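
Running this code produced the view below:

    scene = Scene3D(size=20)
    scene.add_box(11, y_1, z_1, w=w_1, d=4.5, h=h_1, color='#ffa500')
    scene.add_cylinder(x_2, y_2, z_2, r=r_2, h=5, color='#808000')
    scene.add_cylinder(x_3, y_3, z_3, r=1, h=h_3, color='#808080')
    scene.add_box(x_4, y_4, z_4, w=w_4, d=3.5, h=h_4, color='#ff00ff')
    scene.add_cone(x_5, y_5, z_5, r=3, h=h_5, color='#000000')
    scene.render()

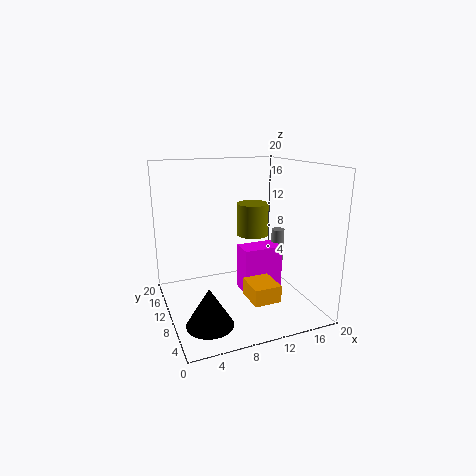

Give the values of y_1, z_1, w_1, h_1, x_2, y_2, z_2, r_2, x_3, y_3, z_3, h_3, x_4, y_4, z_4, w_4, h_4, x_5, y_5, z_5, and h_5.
y_1 = 6, z_1 = 1, w_1 = 4, h_1 = 2.5, x_2 = 14.5, y_2 = 15, z_2 = 8.5, r_2 = 2.5, x_3 = 18, y_3 = 13, z_3 = 4.5, h_3 = 5, x_4 = 11.5, y_4 = 10.5, z_4 = 0.5, w_4 = 6, h_4 = 7, x_5 = 4, y_5 = 4.5, z_5 = 1, h_5 = 5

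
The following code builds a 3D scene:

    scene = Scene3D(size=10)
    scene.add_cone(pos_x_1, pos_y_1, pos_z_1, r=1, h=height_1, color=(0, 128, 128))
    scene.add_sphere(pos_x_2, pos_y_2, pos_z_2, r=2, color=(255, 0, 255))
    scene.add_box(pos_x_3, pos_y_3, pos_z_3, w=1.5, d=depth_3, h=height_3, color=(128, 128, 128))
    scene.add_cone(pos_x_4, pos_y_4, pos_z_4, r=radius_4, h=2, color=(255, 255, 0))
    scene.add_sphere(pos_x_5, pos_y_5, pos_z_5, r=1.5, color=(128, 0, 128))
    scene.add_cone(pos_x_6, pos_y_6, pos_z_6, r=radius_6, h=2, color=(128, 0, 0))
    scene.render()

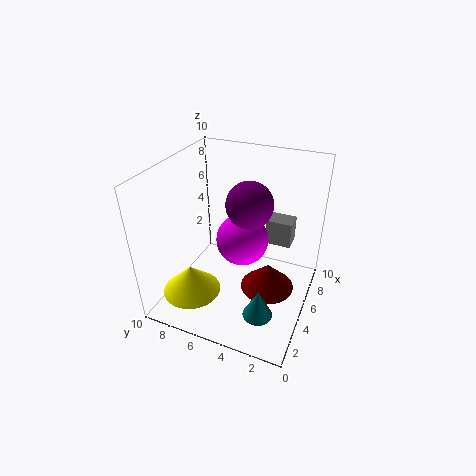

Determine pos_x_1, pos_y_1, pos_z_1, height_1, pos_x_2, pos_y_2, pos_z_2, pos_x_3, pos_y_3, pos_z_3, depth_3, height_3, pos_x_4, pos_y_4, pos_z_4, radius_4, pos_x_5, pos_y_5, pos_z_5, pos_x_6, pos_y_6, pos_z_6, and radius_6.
pos_x_1 = 2.5; pos_y_1 = 2.5; pos_z_1 = 1; height_1 = 2; pos_x_2 = 7; pos_y_2 = 5.5; pos_z_2 = 3.5; pos_x_3 = 8; pos_y_3 = 2; pos_z_3 = 3; depth_3 = 2; height_3 = 2; pos_x_4 = 2.5; pos_y_4 = 7.5; pos_z_4 = 1.5; radius_4 = 2; pos_x_5 = 4.5; pos_y_5 = 4; pos_z_5 = 8; pos_x_6 = 6; pos_y_6 = 3; pos_z_6 = 0.5; radius_6 = 2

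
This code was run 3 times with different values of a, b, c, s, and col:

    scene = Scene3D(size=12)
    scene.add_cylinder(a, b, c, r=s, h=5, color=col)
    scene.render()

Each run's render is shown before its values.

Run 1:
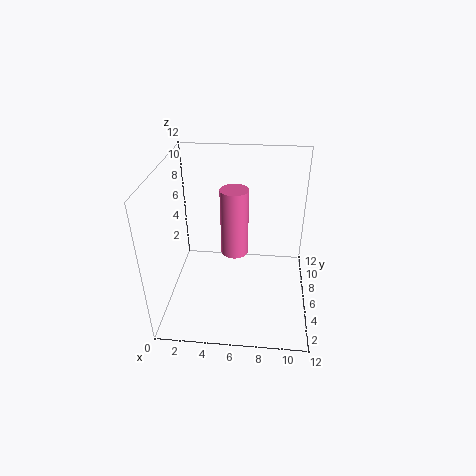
a = 6, b = 3.5, c = 6.5, s = 1, col = 'hotpink'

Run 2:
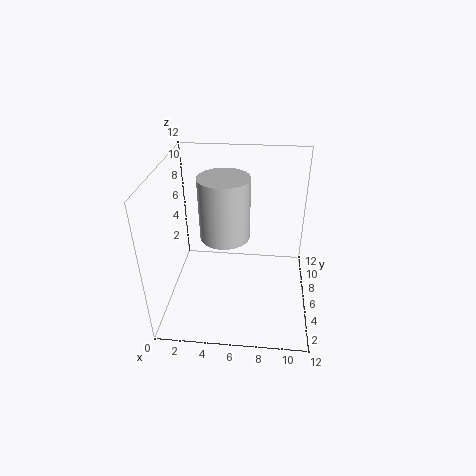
a = 5, b = 5.5, c = 6.5, s = 2, col = 'lightgray'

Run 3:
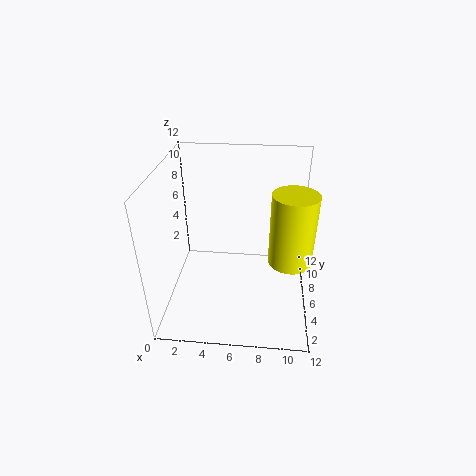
a = 10, b = 2, c = 7, s = 1.5, col = 'yellow'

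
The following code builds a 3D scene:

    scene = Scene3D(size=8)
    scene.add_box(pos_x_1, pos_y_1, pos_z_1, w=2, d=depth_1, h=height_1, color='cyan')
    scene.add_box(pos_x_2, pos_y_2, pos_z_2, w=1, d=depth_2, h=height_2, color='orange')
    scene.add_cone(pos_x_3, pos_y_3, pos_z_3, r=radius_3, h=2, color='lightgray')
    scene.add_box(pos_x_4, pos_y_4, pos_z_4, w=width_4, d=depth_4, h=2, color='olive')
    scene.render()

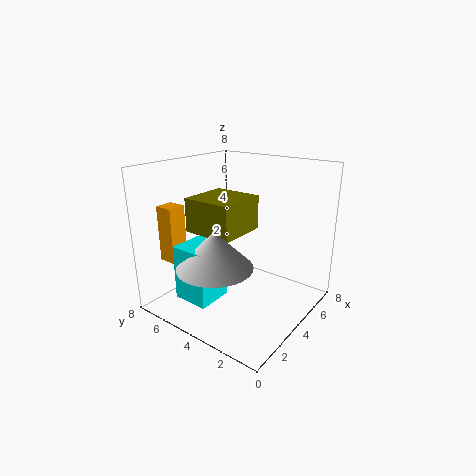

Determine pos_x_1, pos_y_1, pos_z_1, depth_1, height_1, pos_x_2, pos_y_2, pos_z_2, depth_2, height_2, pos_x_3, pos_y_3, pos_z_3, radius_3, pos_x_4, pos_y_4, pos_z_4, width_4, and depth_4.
pos_x_1 = 1
pos_y_1 = 4
pos_z_1 = 1
depth_1 = 2
height_1 = 3
pos_x_2 = 1
pos_y_2 = 6
pos_z_2 = 3
depth_2 = 1
height_2 = 3
pos_x_3 = 2
pos_y_3 = 4
pos_z_3 = 3
radius_3 = 2
pos_x_4 = 3
pos_y_4 = 4
pos_z_4 = 4
width_4 = 3
depth_4 = 3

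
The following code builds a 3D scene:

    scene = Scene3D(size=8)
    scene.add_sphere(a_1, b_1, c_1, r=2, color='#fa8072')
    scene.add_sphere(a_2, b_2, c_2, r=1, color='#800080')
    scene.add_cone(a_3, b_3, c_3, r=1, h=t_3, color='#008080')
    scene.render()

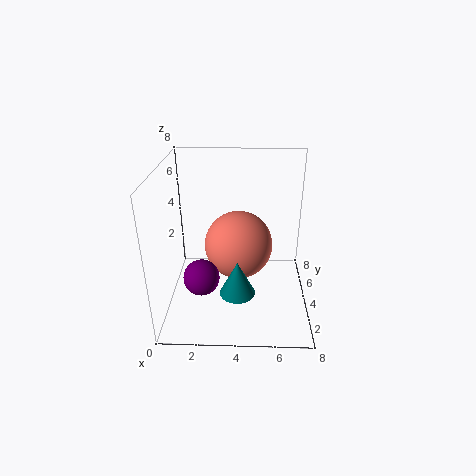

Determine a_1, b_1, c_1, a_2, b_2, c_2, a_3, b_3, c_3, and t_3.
a_1 = 4; b_1 = 5; c_1 = 3; a_2 = 2; b_2 = 3; c_2 = 2; a_3 = 4; b_3 = 3; c_3 = 1; t_3 = 2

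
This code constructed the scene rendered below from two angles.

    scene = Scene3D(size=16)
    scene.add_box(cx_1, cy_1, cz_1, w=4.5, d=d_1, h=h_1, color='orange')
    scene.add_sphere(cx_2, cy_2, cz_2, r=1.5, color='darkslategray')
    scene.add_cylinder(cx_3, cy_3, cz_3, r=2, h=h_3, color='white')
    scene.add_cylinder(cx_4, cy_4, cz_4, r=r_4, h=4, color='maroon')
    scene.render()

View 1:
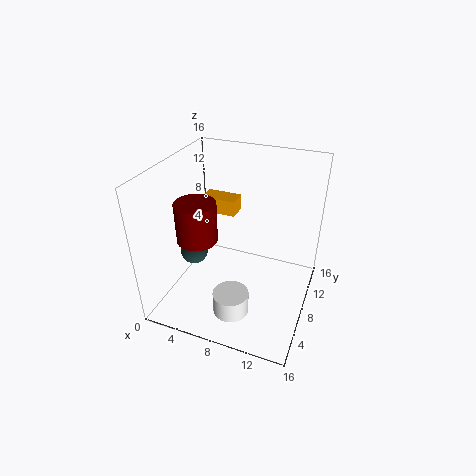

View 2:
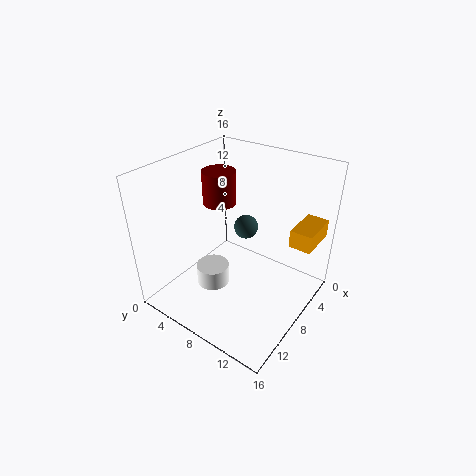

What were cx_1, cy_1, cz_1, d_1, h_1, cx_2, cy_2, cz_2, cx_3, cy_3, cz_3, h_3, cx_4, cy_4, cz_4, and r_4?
cx_1 = 1; cy_1 = 13; cz_1 = 7.5; d_1 = 2.5; h_1 = 2; cx_2 = 3.5; cy_2 = 6; cz_2 = 6.5; cx_3 = 8.5; cy_3 = 4.5; cz_3 = 0.5; h_3 = 2.5; cx_4 = 5.5; cy_4 = 3.5; cz_4 = 10; r_4 = 2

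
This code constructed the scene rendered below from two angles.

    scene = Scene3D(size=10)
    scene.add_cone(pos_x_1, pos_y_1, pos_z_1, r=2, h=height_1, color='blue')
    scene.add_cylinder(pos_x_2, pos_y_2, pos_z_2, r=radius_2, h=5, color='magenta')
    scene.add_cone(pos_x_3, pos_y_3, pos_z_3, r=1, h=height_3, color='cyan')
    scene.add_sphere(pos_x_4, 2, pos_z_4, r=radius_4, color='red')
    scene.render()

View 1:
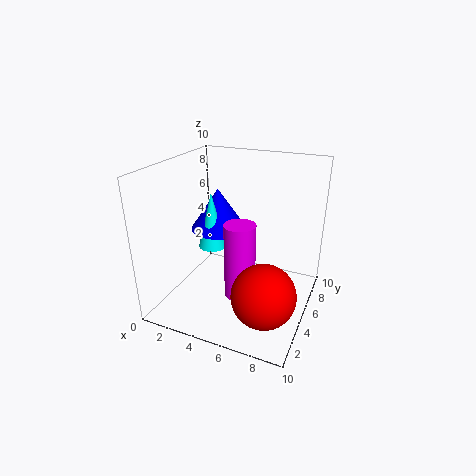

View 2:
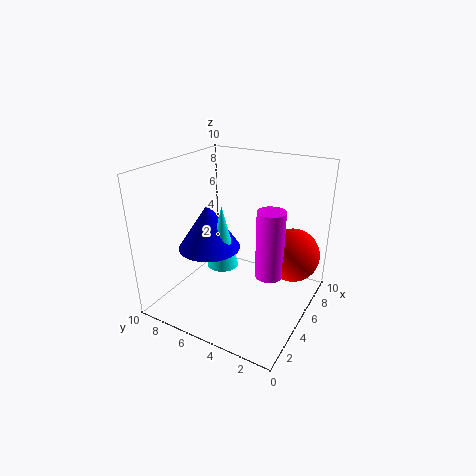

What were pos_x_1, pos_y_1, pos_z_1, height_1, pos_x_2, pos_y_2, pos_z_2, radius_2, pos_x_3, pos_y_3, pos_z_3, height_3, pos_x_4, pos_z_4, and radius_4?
pos_x_1 = 3, pos_y_1 = 6, pos_z_1 = 5, height_1 = 3, pos_x_2 = 6, pos_y_2 = 3, pos_z_2 = 2, radius_2 = 1, pos_x_3 = 3, pos_y_3 = 5, pos_z_3 = 4, height_3 = 4, pos_x_4 = 8, pos_z_4 = 3, radius_4 = 2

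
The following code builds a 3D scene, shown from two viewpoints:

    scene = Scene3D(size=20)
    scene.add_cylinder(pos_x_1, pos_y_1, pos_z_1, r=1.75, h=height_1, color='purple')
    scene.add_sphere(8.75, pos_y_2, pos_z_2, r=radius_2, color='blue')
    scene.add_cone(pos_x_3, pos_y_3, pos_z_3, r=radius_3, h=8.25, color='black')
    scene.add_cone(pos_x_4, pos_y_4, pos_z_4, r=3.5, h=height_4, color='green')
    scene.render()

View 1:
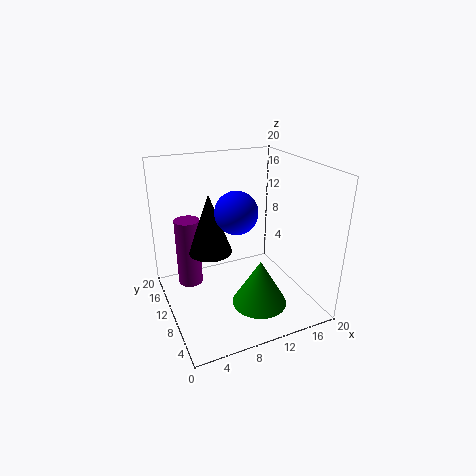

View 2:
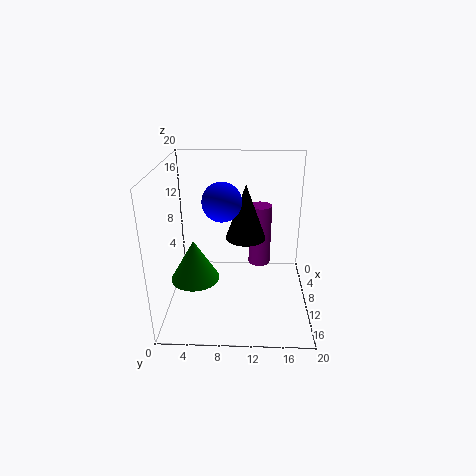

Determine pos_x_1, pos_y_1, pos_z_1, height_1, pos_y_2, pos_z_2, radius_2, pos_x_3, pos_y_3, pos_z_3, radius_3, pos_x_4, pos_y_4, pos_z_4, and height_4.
pos_x_1 = 3.75; pos_y_1 = 13.25; pos_z_1 = 2.75; height_1 = 9.75; pos_y_2 = 7.75; pos_z_2 = 14.75; radius_2 = 2.75; pos_x_3 = 6.25; pos_y_3 = 11; pos_z_3 = 8.25; radius_3 = 3; pos_x_4 = 10.25; pos_y_4 = 3.75; pos_z_4 = 3.5; height_4 = 6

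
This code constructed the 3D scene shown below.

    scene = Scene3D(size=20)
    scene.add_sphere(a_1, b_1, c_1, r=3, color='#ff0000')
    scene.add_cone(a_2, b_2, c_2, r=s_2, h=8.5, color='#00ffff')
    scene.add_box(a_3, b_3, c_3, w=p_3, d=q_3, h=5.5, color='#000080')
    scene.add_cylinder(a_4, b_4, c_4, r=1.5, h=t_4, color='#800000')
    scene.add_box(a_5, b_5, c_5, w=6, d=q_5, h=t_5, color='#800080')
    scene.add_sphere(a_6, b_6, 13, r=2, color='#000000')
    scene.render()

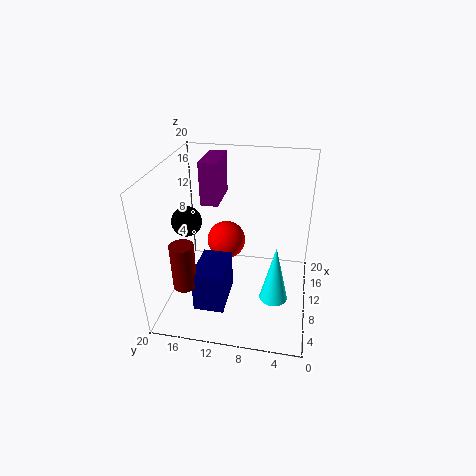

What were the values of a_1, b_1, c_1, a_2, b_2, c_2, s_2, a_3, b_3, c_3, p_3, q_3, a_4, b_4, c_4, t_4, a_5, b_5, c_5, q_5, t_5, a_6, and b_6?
a_1 = 15.5, b_1 = 13, c_1 = 6, a_2 = 8.5, b_2 = 4.5, c_2 = 1.5, s_2 = 2, a_3 = 2.5, b_3 = 10.5, c_3 = 3, p_3 = 6, q_3 = 4, a_4 = 3, b_4 = 15.5, c_4 = 6.5, t_4 = 6, a_5 = 11, b_5 = 13, c_5 = 14, q_5 = 2.5, t_5 = 6, a_6 = 8, b_6 = 16.5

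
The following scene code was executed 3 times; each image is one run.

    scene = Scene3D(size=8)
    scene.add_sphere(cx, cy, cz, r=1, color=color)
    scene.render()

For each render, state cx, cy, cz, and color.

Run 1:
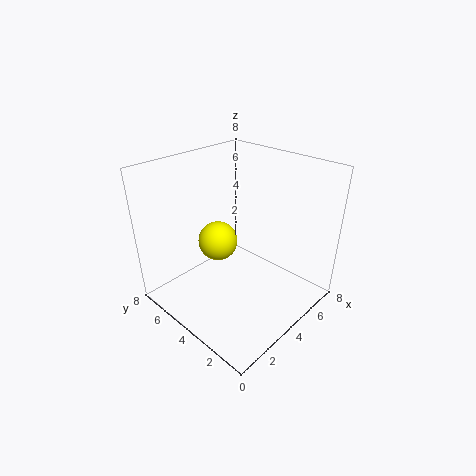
cx = 2.5; cy = 4; cz = 4.5; color = 'yellow'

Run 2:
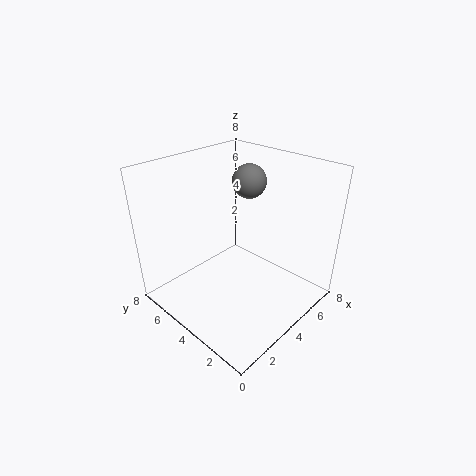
cx = 6; cy = 5; cz = 6.5; color = 'gray'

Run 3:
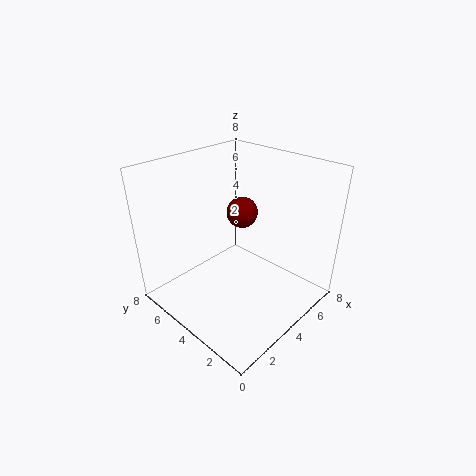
cx = 6.5; cy = 6; cz = 4; color = 'maroon'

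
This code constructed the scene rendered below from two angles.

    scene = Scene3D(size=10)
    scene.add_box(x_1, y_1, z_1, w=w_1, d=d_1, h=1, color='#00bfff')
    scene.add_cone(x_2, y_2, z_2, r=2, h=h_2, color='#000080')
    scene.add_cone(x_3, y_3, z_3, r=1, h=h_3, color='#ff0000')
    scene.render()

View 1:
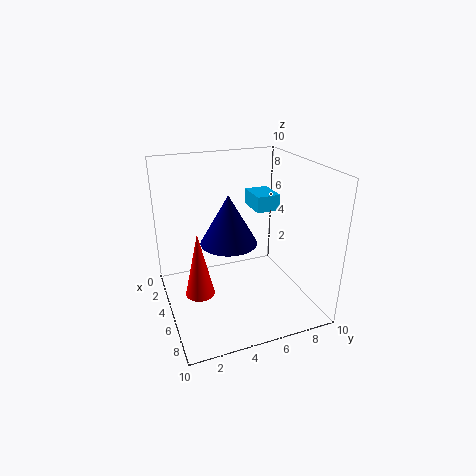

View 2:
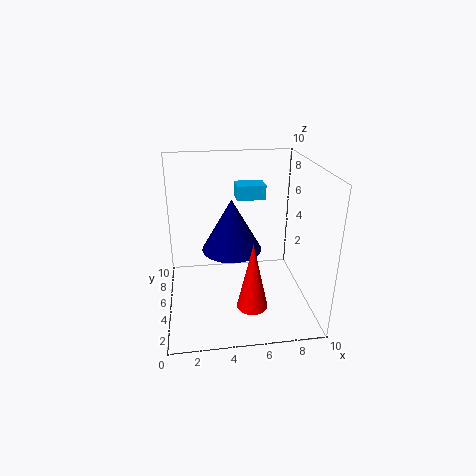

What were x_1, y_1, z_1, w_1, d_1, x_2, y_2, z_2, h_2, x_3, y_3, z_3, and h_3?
x_1 = 5
y_1 = 5.5
z_1 = 7.5
w_1 = 2
d_1 = 1.5
x_2 = 4.5
y_2 = 4.5
z_2 = 4.5
h_2 = 3.5
x_3 = 5.5
y_3 = 2
z_3 = 1.5
h_3 = 4.5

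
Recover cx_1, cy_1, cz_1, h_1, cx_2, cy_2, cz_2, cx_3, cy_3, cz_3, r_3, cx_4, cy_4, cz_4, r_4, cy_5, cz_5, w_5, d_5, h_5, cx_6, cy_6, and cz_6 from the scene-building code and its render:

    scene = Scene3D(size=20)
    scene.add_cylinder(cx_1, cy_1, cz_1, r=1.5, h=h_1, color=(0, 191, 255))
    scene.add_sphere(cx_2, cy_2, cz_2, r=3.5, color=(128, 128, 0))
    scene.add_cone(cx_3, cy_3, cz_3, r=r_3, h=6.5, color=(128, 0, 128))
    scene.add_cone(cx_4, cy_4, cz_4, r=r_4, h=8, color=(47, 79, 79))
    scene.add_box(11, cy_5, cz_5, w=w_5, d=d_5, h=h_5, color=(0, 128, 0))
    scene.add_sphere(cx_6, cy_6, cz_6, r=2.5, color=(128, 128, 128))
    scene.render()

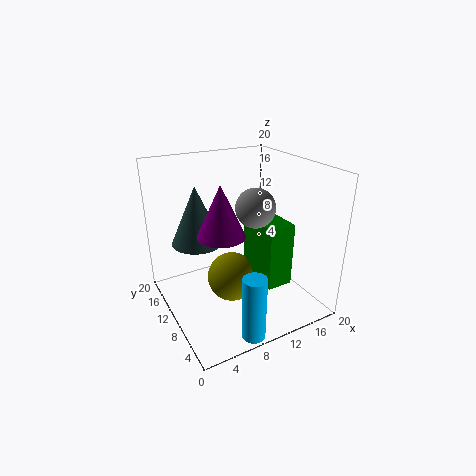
cx_1 = 7.5, cy_1 = 1.5, cz_1 = 0.5, h_1 = 8.5, cx_2 = 9, cy_2 = 10, cz_2 = 4, cx_3 = 6, cy_3 = 7, cz_3 = 12.5, r_3 = 3, cx_4 = 5, cy_4 = 12.5, cz_4 = 9.5, r_4 = 3.5, cy_5 = 3.5, cz_5 = 5, w_5 = 3.5, d_5 = 6.5, h_5 = 8.5, cx_6 = 10.5, cy_6 = 6.5, cz_6 = 15.5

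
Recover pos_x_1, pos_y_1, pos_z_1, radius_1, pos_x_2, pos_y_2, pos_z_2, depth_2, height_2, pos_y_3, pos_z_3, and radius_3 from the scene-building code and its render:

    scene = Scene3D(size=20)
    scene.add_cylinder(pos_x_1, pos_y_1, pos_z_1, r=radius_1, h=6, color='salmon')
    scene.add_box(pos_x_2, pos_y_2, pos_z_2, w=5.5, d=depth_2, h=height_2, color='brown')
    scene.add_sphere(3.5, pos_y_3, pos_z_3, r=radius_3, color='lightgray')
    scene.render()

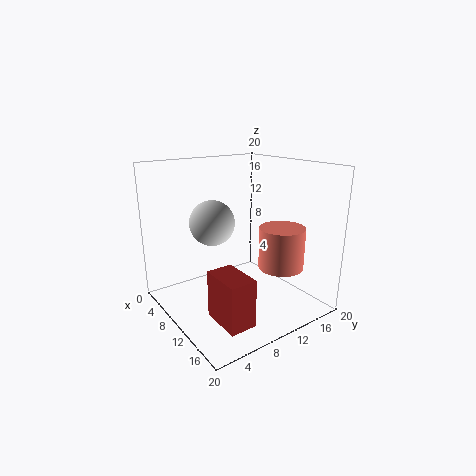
pos_x_1 = 13
pos_y_1 = 15.5
pos_z_1 = 5.25
radius_1 = 3.25
pos_x_2 = 12.5
pos_y_2 = 3.5
pos_z_2 = 1.5
depth_2 = 3.5
height_2 = 6.25
pos_y_3 = 9.75
pos_z_3 = 10.5
radius_3 = 3.5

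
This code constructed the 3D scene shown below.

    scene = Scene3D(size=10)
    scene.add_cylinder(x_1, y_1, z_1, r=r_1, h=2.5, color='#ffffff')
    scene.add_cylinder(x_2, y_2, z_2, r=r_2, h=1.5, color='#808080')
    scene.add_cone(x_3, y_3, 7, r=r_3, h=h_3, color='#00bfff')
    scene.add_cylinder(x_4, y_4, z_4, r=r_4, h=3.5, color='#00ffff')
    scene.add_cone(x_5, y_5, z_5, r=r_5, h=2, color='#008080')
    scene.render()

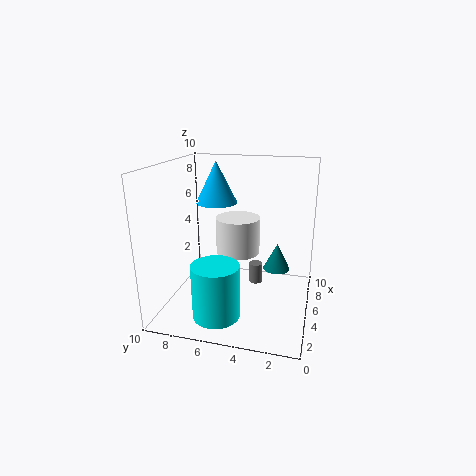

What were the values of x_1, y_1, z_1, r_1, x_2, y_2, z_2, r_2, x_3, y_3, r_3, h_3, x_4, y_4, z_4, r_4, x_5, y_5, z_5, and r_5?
x_1 = 5
y_1 = 5
z_1 = 4
r_1 = 1.5
x_2 = 6.5
y_2 = 4
z_2 = 1
r_2 = 0.5
x_3 = 6.5
y_3 = 7
r_3 = 1.5
h_3 = 3
x_4 = 1.5
y_4 = 5.5
z_4 = 1
r_4 = 1.5
x_5 = 7
y_5 = 2.5
z_5 = 2
r_5 = 1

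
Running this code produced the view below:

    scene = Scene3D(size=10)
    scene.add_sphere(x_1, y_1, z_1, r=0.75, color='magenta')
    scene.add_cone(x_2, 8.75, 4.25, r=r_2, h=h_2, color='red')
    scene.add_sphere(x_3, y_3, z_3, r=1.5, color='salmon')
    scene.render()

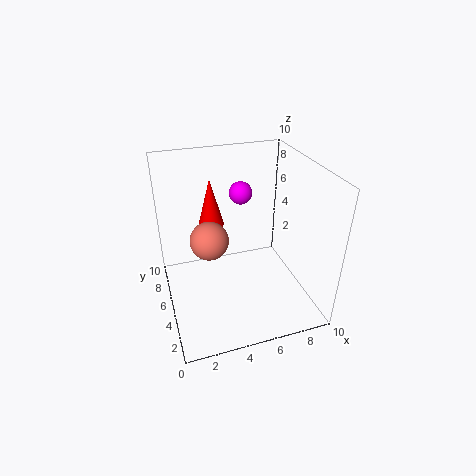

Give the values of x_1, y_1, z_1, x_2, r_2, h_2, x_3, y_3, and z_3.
x_1 = 5.25
y_1 = 5.25
z_1 = 8.25
x_2 = 4
r_2 = 1
h_2 = 3.75
x_3 = 3.5
y_3 = 7.5
z_3 = 3.5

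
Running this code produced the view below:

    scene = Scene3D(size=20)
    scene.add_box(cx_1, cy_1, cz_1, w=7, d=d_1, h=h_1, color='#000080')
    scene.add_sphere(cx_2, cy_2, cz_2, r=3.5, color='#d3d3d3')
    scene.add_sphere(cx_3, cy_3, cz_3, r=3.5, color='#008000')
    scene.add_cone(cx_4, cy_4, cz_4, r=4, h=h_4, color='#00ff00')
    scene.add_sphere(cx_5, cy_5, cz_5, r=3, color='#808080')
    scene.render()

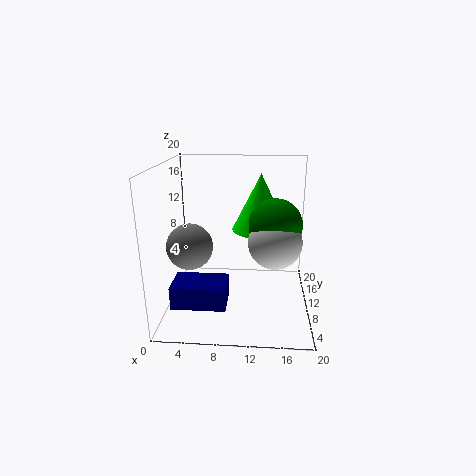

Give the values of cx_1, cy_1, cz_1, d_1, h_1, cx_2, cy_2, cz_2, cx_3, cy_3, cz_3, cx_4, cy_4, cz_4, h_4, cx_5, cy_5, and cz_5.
cx_1 = 2; cy_1 = 2.5; cz_1 = 3; d_1 = 4.5; h_1 = 3; cx_2 = 15; cy_2 = 7.5; cz_2 = 10.5; cx_3 = 15; cy_3 = 8.5; cz_3 = 12.5; cx_4 = 13; cy_4 = 12.5; cz_4 = 10.5; h_4 = 8; cx_5 = 4; cy_5 = 6.5; cz_5 = 10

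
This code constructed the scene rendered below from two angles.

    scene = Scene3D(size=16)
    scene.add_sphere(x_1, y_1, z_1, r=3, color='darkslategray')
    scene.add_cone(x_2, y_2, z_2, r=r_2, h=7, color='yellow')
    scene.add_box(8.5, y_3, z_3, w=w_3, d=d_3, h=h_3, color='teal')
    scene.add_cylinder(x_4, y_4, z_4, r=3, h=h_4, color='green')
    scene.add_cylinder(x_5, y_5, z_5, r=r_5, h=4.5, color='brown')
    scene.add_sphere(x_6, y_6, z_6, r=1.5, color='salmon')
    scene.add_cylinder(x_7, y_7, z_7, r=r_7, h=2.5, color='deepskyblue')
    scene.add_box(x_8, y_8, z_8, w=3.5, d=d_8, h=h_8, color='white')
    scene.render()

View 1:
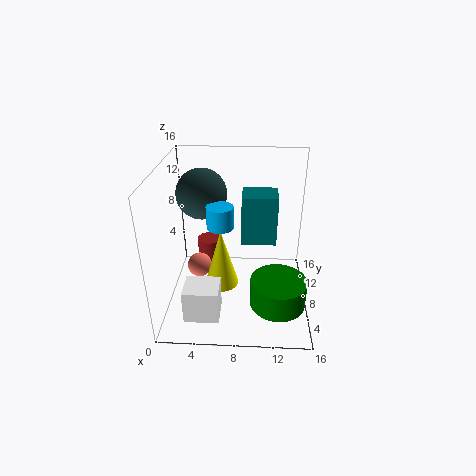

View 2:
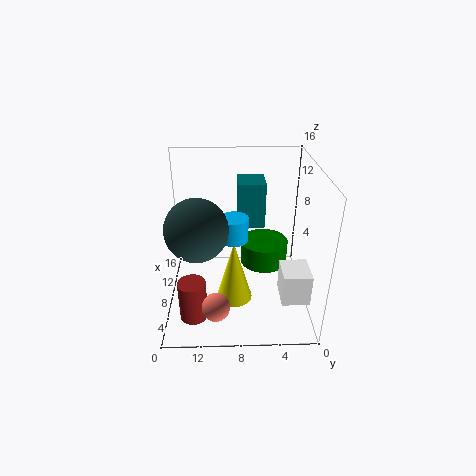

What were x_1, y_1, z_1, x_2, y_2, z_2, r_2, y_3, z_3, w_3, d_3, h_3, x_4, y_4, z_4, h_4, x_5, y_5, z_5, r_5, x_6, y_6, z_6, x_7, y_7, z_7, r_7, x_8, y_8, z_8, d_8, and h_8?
x_1 = 3.5; y_1 = 12; z_1 = 11.5; x_2 = 6; y_2 = 8.5; z_2 = 1.5; r_2 = 2; y_3 = 5; z_3 = 9; w_3 = 3.5; d_3 = 3; h_3 = 5; x_4 = 12.5; y_4 = 4.5; z_4 = 2; h_4 = 3; x_5 = 4; y_5 = 13; z_5 = 0.5; r_5 = 1.5; x_6 = 3; y_6 = 10.5; z_6 = 2.5; x_7 = 6; y_7 = 8.5; z_7 = 9; r_7 = 1.5; x_8 = 3; y_8 = 0.5; z_8 = 2.5; d_8 = 3; h_8 = 3.5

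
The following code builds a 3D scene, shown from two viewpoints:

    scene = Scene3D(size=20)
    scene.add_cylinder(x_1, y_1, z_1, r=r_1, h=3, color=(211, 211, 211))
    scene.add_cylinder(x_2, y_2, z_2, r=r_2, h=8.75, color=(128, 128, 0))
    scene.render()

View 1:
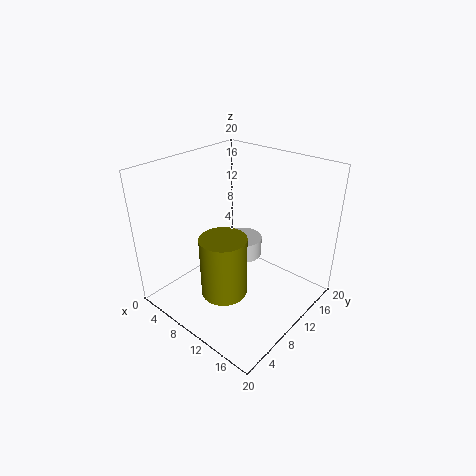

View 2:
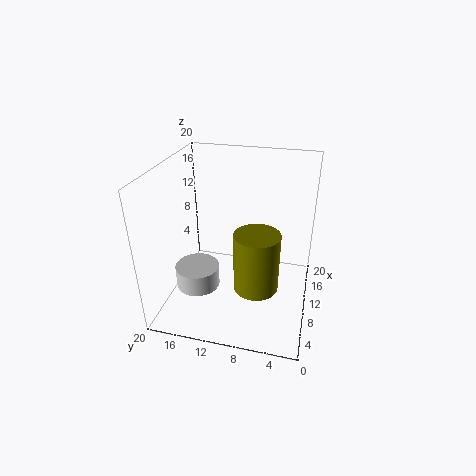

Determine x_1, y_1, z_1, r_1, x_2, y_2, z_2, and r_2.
x_1 = 6.75; y_1 = 15; z_1 = 3.75; r_1 = 3; x_2 = 9.75; y_2 = 7.25; z_2 = 2.25; r_2 = 3.25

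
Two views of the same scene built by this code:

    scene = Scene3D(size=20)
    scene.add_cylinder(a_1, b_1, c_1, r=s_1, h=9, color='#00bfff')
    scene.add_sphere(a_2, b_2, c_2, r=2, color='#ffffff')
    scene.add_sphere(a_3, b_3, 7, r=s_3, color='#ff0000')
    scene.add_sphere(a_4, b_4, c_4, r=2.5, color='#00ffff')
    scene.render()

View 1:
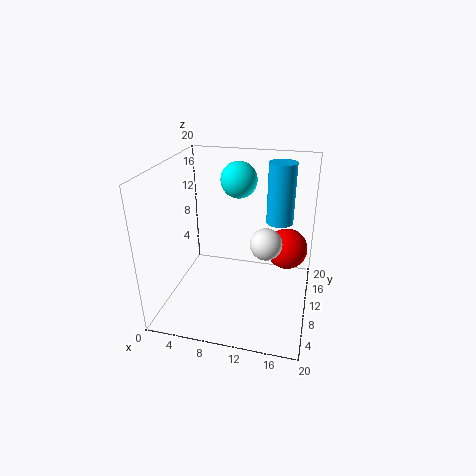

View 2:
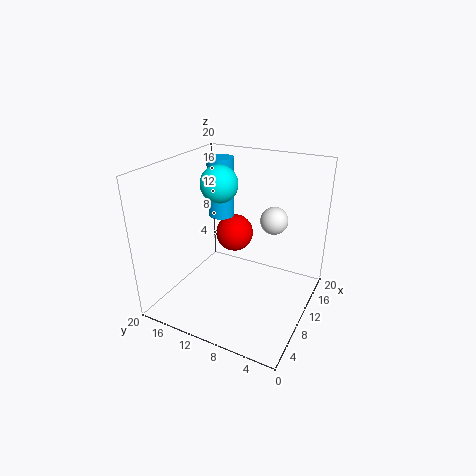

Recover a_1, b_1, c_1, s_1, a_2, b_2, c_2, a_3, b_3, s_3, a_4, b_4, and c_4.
a_1 = 15, b_1 = 15.5, c_1 = 10.5, s_1 = 2, a_2 = 14.5, b_2 = 6.5, c_2 = 11.5, a_3 = 16.5, b_3 = 14, s_3 = 3, a_4 = 9.5, b_4 = 12.5, c_4 = 17.5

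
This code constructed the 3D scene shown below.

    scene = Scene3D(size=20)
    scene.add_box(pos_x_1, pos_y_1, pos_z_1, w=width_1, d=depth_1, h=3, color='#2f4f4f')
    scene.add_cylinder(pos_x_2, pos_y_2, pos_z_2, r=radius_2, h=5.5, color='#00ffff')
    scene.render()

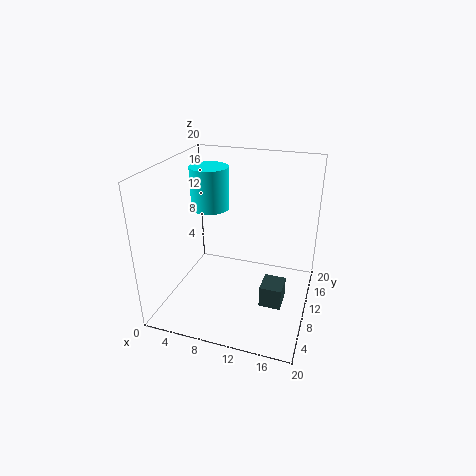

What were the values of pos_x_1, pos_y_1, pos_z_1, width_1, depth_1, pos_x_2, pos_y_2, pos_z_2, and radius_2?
pos_x_1 = 14
pos_y_1 = 7
pos_z_1 = 1.5
width_1 = 3
depth_1 = 3.5
pos_x_2 = 6.5
pos_y_2 = 9
pos_z_2 = 14.5
radius_2 = 2.5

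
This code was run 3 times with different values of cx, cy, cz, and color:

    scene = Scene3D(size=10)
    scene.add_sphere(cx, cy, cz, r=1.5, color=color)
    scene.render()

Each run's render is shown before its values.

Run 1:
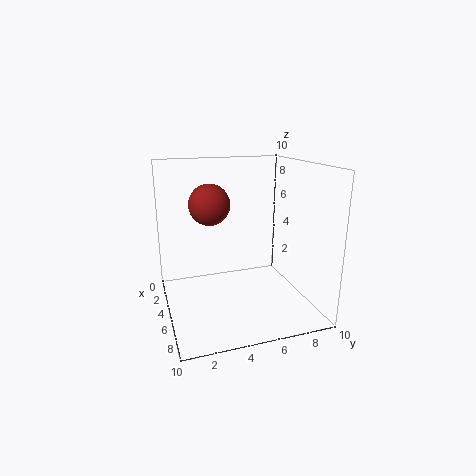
cx = 3
cy = 3.5
cz = 7
color = 'brown'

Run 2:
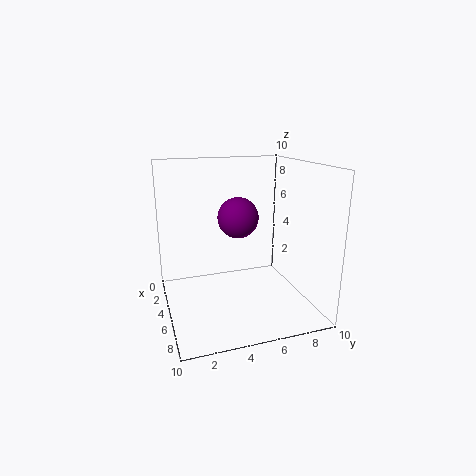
cx = 3.5
cy = 5.5
cz = 6
color = 'purple'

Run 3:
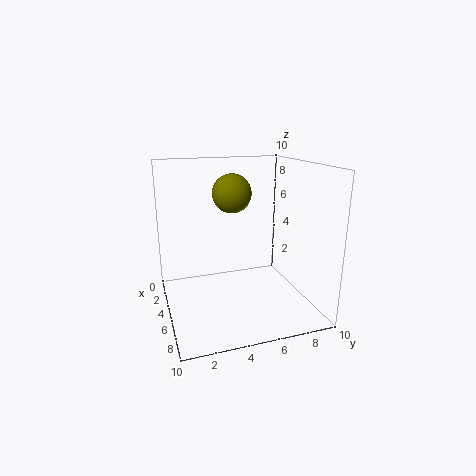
cx = 2
cy = 5.5
cz = 7.5
color = 'olive'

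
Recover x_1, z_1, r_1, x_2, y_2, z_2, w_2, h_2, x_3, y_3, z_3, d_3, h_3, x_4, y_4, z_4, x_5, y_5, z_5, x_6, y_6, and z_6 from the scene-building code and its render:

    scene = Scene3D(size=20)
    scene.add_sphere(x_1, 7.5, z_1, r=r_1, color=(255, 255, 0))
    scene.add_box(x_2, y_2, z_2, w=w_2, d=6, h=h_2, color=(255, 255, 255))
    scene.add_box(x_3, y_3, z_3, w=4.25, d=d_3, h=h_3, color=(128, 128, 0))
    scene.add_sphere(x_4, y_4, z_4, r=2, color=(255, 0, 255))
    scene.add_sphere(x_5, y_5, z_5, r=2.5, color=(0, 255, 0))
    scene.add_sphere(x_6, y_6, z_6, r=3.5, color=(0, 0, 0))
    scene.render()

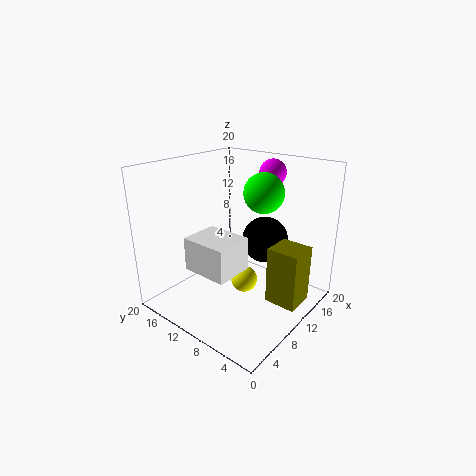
x_1 = 8.25, z_1 = 5.25, r_1 = 1.75, x_2 = 2, y_2 = 6, z_2 = 8, w_2 = 5, h_2 = 4.25, x_3 = 11, y_3 = 1.25, z_3 = 1, d_3 = 4.5, h_3 = 8.25, x_4 = 17.75, y_4 = 9.75, z_4 = 17.75, x_5 = 9.75, y_5 = 5.75, z_5 = 17.25, x_6 = 16, y_6 = 9.5, z_6 = 7.75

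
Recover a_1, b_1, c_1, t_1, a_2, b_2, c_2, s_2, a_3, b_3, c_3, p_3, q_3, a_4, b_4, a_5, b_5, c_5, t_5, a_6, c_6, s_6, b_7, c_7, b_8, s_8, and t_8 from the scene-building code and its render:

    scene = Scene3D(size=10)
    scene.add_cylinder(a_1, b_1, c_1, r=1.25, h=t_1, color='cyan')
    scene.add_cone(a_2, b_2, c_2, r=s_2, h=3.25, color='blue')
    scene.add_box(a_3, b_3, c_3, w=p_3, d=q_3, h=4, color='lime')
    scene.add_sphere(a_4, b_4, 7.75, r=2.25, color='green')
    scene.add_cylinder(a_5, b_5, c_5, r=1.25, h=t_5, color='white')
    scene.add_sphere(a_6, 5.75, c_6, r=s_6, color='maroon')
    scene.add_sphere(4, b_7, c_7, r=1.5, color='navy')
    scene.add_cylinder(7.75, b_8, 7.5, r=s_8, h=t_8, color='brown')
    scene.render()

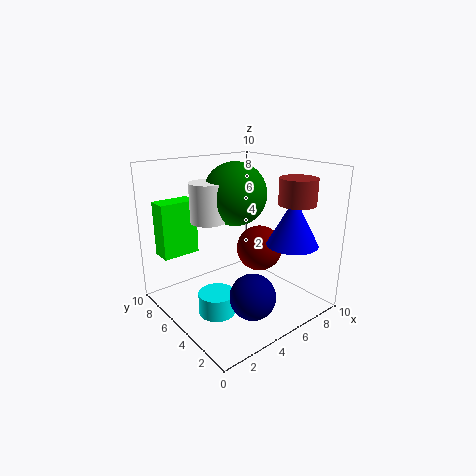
a_1 = 2.75
b_1 = 4.5
c_1 = 0.25
t_1 = 1.5
a_2 = 7.5
b_2 = 2.25
c_2 = 4.75
s_2 = 1.75
a_3 = 1
b_3 = 8.25
c_3 = 3.25
p_3 = 2.75
q_3 = 1.5
a_4 = 5.75
b_4 = 6.25
a_5 = 3.75
b_5 = 6.75
c_5 = 6
t_5 = 2.75
a_6 = 7.75
c_6 = 3.25
s_6 = 1.75
b_7 = 2.25
c_7 = 2
b_8 = 2.25
s_8 = 1.25
t_8 = 1.75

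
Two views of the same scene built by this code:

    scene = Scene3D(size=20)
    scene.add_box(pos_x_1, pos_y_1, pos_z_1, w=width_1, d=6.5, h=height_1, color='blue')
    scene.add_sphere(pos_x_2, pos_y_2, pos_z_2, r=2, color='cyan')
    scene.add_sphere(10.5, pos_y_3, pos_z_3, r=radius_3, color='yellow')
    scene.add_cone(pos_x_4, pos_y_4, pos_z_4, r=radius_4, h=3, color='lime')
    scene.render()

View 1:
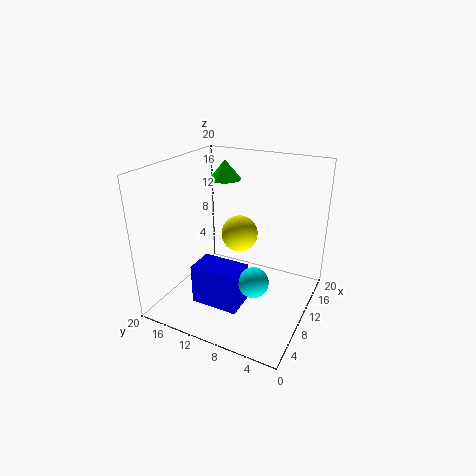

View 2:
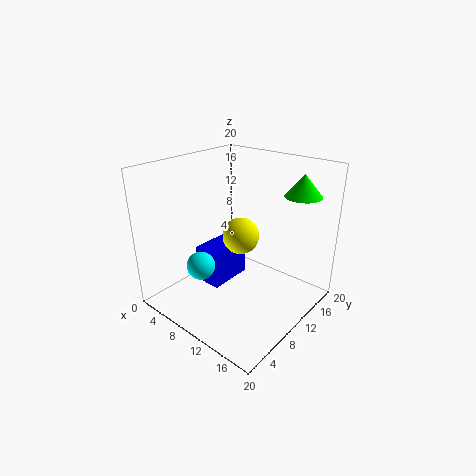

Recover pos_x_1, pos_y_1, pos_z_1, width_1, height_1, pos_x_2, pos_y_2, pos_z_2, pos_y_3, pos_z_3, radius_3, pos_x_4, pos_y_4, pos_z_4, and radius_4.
pos_x_1 = 4
pos_y_1 = 7.5
pos_z_1 = 2
width_1 = 4
height_1 = 5.5
pos_x_2 = 6.5
pos_y_2 = 6
pos_z_2 = 6
pos_y_3 = 10
pos_z_3 = 10.5
radius_3 = 2.5
pos_x_4 = 16.5
pos_y_4 = 15.5
pos_z_4 = 16
radius_4 = 2.5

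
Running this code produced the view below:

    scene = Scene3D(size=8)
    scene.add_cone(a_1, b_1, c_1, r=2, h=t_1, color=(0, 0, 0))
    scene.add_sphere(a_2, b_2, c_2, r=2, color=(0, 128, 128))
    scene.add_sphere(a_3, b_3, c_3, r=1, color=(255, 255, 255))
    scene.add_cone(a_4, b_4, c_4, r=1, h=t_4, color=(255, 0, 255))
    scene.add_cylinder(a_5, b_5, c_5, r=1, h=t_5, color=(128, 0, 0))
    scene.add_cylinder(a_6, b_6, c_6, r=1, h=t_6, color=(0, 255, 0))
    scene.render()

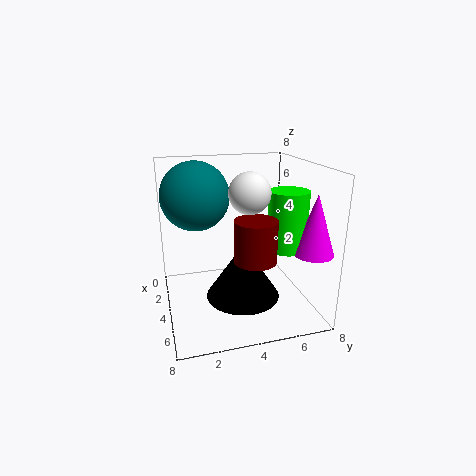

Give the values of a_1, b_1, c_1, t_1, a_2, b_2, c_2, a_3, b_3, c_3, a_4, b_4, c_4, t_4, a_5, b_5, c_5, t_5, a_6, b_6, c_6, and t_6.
a_1 = 5, b_1 = 4, c_1 = 1, t_1 = 3, a_2 = 2, b_2 = 2, c_2 = 6, a_3 = 6, b_3 = 4, c_3 = 7, a_4 = 7, b_4 = 7, c_4 = 4, t_4 = 3, a_5 = 7, b_5 = 4, c_5 = 4, t_5 = 2, a_6 = 6, b_6 = 6, c_6 = 4, t_6 = 3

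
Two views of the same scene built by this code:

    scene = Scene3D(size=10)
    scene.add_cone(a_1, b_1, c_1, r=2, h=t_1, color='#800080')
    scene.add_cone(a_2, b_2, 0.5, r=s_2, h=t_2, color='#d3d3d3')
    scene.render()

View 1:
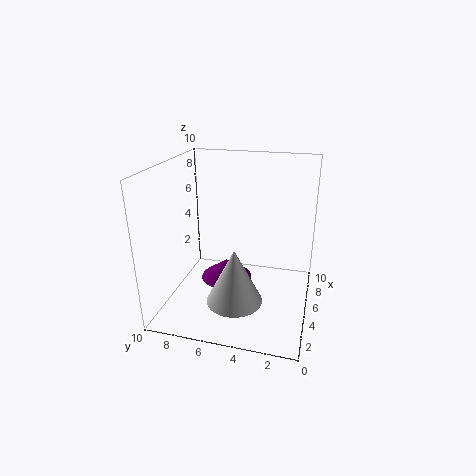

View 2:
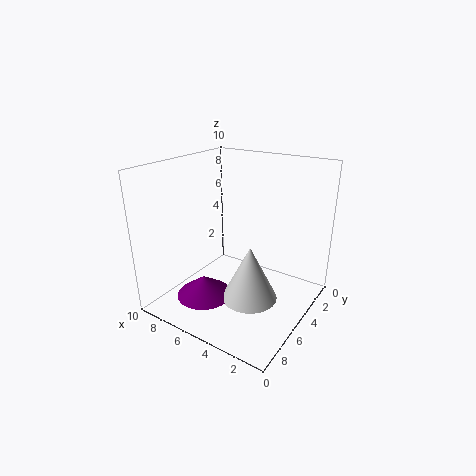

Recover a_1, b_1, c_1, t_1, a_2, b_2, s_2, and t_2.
a_1 = 7; b_1 = 6.5; c_1 = 0.5; t_1 = 1.5; a_2 = 4; b_2 = 5; s_2 = 2; t_2 = 4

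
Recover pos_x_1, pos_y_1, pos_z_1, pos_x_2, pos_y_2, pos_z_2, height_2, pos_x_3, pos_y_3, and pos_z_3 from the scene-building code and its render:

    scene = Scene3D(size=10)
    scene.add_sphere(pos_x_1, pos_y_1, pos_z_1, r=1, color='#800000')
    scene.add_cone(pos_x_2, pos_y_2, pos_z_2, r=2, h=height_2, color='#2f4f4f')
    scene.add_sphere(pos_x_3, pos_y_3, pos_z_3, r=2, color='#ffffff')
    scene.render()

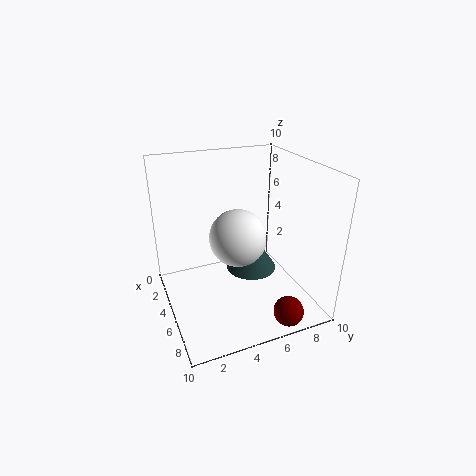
pos_x_1 = 9, pos_y_1 = 7, pos_z_1 = 1, pos_x_2 = 3, pos_y_2 = 7, pos_z_2 = 1, height_2 = 3, pos_x_3 = 5, pos_y_3 = 5, pos_z_3 = 5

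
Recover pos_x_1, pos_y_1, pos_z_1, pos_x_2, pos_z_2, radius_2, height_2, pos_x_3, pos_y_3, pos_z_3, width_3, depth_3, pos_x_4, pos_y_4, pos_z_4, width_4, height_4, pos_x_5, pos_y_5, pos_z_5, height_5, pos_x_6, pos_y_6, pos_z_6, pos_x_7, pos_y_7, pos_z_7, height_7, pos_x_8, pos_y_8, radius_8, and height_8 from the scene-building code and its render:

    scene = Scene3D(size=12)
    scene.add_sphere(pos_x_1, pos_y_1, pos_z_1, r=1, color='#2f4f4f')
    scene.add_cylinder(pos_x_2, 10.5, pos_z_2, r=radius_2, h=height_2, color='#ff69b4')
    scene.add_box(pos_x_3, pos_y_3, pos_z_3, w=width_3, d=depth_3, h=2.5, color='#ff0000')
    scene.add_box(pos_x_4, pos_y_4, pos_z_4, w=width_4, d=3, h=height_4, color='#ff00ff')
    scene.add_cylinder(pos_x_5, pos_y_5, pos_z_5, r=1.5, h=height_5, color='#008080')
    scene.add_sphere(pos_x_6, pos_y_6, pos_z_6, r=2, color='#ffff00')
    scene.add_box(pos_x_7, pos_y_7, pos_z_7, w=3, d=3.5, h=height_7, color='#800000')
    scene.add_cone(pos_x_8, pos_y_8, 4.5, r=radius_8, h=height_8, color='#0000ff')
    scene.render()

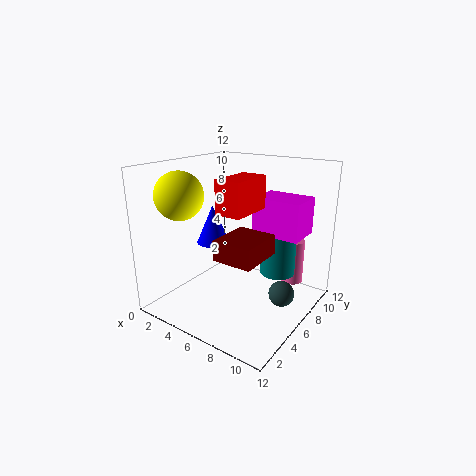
pos_x_1 = 10.5; pos_y_1 = 5.5; pos_z_1 = 2.5; pos_x_2 = 9; pos_z_2 = 1; radius_2 = 1; height_2 = 4; pos_x_3 = 6.5; pos_y_3 = 2.5; pos_z_3 = 9; width_3 = 2; depth_3 = 3.5; pos_x_4 = 7; pos_y_4 = 6.5; pos_z_4 = 6.5; width_4 = 4; height_4 = 3; pos_x_5 = 8.5; pos_y_5 = 8.5; pos_z_5 = 2.5; height_5 = 4.5; pos_x_6 = 2; pos_y_6 = 3.5; pos_z_6 = 9.5; pos_x_7 = 7; pos_y_7 = 1.5; pos_z_7 = 6; height_7 = 1.5; pos_x_8 = 2.5; pos_y_8 = 7; radius_8 = 1.5; height_8 = 3.5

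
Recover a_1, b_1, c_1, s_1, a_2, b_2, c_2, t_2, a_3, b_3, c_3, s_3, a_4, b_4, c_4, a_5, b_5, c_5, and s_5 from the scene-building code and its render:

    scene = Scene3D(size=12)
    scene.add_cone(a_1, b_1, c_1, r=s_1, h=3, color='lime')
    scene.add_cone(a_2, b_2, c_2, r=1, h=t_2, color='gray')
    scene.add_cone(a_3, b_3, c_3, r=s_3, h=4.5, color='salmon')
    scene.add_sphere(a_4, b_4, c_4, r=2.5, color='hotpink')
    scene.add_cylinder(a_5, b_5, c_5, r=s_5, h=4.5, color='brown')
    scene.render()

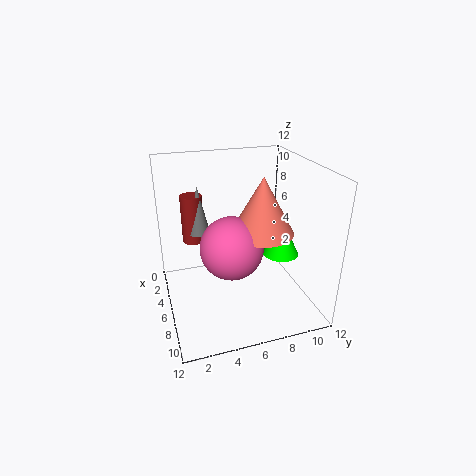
a_1 = 7, b_1 = 9.5, c_1 = 4.5, s_1 = 1.5, a_2 = 2, b_2 = 3.5, c_2 = 5, t_2 = 4.5, a_3 = 7.5, b_3 = 7.5, c_3 = 7, s_3 = 2.5, a_4 = 7.5, b_4 = 5, c_4 = 6, a_5 = 1.5, b_5 = 3, c_5 = 4, s_5 = 1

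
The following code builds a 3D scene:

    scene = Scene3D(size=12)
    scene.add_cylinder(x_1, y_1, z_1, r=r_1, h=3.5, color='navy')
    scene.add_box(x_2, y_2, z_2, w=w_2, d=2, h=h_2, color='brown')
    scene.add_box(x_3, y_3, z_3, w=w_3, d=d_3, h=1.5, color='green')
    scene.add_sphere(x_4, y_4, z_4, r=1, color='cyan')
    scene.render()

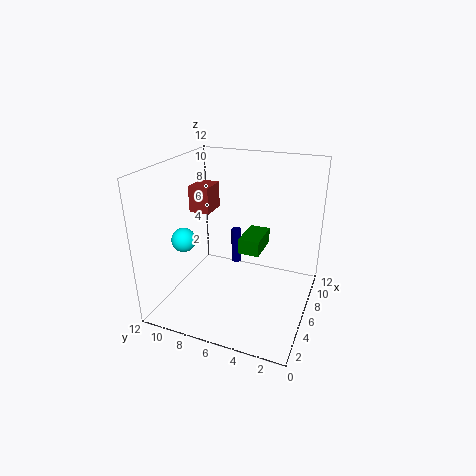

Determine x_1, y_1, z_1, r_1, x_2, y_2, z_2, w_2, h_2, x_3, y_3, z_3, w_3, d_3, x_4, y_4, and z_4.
x_1 = 10.5
y_1 = 8
z_1 = 1
r_1 = 0.5
x_2 = 8.5
y_2 = 10
z_2 = 6.5
w_2 = 2.5
h_2 = 2.5
x_3 = 8.5
y_3 = 5
z_3 = 3
w_3 = 3.5
d_3 = 2
x_4 = 4
y_4 = 10
z_4 = 6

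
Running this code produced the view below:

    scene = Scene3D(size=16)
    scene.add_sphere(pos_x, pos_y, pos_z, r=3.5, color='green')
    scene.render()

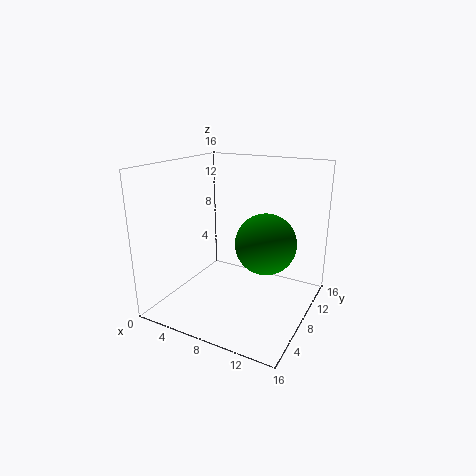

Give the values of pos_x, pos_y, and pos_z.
pos_x = 10.5
pos_y = 10
pos_z = 7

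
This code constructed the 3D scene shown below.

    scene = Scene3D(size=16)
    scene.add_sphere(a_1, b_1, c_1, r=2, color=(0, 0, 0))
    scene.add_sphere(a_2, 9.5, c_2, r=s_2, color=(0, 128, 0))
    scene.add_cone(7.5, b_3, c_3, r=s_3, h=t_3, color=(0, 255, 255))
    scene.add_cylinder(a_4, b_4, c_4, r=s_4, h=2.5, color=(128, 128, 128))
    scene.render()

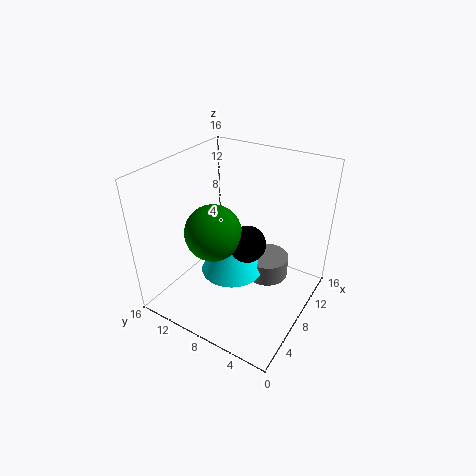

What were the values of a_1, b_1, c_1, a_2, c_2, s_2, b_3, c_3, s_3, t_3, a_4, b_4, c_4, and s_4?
a_1 = 7.5; b_1 = 6.5; c_1 = 8; a_2 = 5.5; c_2 = 9.5; s_2 = 3; b_3 = 8.5; c_3 = 4; s_3 = 3.5; t_3 = 7; a_4 = 10.5; b_4 = 5.5; c_4 = 2.5; s_4 = 2.5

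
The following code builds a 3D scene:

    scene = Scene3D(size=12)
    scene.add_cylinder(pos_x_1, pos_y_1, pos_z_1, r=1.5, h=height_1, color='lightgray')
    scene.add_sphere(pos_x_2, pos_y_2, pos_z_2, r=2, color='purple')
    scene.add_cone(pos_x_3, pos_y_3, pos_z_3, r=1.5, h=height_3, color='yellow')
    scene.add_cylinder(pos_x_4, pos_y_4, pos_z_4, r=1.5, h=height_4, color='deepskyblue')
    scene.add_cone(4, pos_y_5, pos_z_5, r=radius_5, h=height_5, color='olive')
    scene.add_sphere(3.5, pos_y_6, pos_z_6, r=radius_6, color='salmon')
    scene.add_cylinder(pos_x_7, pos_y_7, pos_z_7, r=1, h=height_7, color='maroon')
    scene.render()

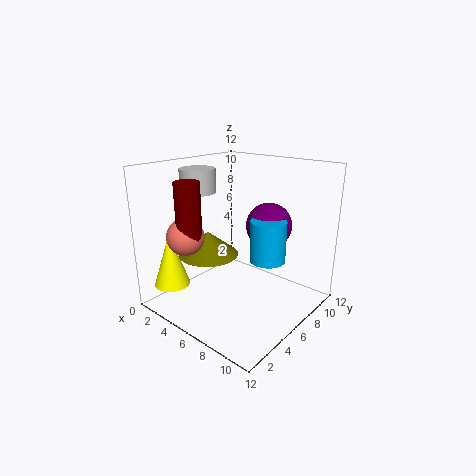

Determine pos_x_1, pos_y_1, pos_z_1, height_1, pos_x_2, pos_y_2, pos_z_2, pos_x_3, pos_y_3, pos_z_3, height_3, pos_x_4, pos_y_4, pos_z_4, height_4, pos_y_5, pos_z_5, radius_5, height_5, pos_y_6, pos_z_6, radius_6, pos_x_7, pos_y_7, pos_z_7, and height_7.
pos_x_1 = 2.5; pos_y_1 = 5; pos_z_1 = 9.5; height_1 = 2; pos_x_2 = 7; pos_y_2 = 9; pos_z_2 = 6.5; pos_x_3 = 2; pos_y_3 = 2; pos_z_3 = 2; height_3 = 4.5; pos_x_4 = 8; pos_y_4 = 7.5; pos_z_4 = 4; height_4 = 3.5; pos_y_5 = 4.5; pos_z_5 = 4.5; radius_5 = 2.5; height_5 = 2; pos_y_6 = 2.5; pos_z_6 = 6.5; radius_6 = 1.5; pos_x_7 = 4; pos_y_7 = 2.5; pos_z_7 = 6.5; height_7 = 4.5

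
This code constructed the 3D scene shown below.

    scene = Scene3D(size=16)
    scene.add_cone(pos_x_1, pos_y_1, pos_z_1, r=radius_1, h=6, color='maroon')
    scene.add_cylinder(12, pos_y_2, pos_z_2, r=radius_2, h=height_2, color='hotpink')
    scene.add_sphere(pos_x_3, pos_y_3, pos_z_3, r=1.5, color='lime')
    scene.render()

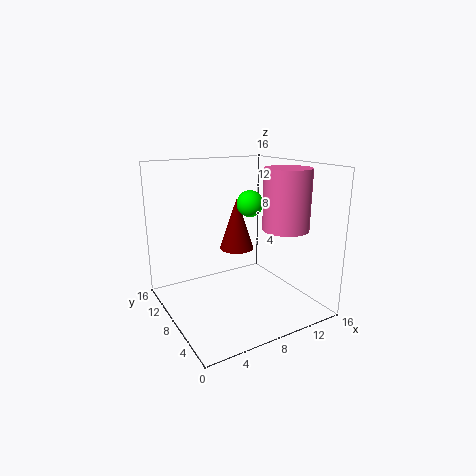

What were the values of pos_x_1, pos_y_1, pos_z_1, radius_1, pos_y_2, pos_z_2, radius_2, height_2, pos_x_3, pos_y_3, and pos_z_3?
pos_x_1 = 9
pos_y_1 = 10
pos_z_1 = 6
radius_1 = 2
pos_y_2 = 4.75
pos_z_2 = 9.25
radius_2 = 2.5
height_2 = 6.5
pos_x_3 = 10
pos_y_3 = 8.75
pos_z_3 = 11.5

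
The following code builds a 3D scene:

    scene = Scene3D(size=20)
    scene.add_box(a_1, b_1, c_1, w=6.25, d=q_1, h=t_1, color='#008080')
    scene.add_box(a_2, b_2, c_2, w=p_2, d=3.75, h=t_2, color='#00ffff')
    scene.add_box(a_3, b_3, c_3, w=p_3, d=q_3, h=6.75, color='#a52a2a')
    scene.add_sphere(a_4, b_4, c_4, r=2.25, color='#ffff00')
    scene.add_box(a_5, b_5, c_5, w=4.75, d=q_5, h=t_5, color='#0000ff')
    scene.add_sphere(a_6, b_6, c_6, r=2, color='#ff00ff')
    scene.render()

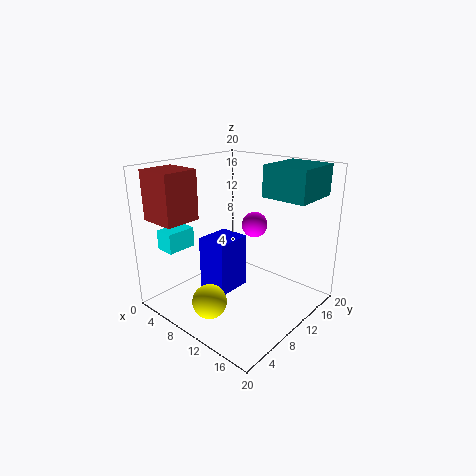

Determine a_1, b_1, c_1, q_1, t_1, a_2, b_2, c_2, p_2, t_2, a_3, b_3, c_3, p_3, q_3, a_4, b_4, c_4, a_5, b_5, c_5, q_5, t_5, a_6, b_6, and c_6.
a_1 = 12.25
b_1 = 12.25
c_1 = 15.75
q_1 = 7
t_1 = 4.25
a_2 = 5.25
b_2 = 0.25
c_2 = 10.25
p_2 = 2.5
t_2 = 2.5
a_3 = 0.75
b_3 = 1.5
c_3 = 12.75
p_3 = 5.25
q_3 = 5
a_4 = 10.75
b_4 = 3.5
c_4 = 3.25
a_5 = 3.25
b_5 = 8.75
c_5 = 0.25
q_5 = 5.5
t_5 = 8.25
a_6 = 8
b_6 = 16.25
c_6 = 9.75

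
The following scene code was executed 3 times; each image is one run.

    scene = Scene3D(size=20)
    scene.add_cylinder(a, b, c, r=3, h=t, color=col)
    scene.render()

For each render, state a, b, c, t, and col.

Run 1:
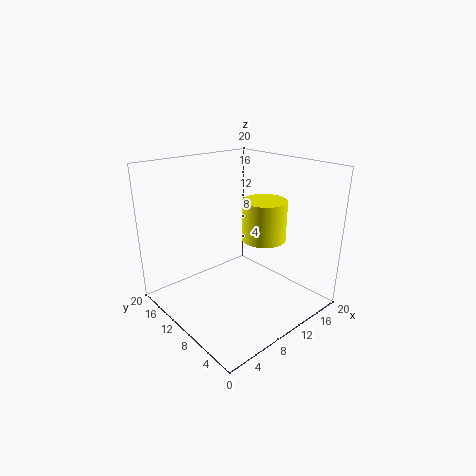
a = 12.5, b = 7.5, c = 10, t = 5.5, col = 'yellow'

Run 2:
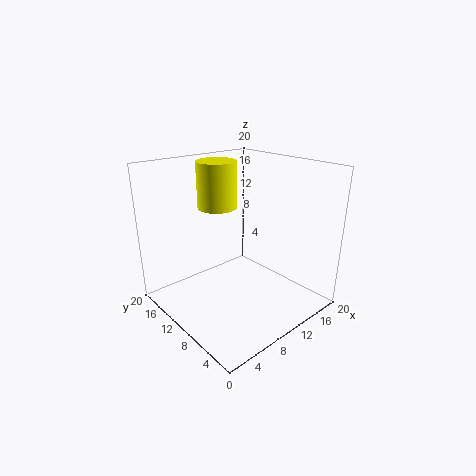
a = 11.5, b = 16.5, c = 12.5, t = 7, col = 'yellow'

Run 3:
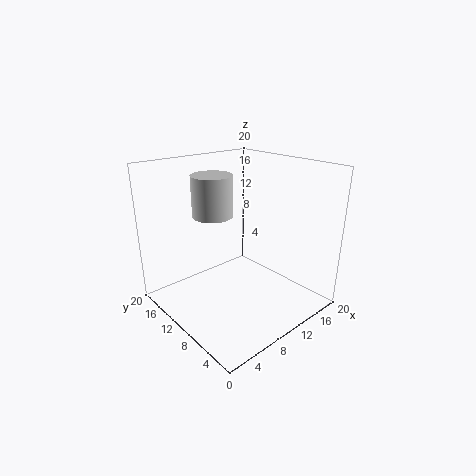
a = 9.5, b = 15, c = 12, t = 6, col = 'lightgray'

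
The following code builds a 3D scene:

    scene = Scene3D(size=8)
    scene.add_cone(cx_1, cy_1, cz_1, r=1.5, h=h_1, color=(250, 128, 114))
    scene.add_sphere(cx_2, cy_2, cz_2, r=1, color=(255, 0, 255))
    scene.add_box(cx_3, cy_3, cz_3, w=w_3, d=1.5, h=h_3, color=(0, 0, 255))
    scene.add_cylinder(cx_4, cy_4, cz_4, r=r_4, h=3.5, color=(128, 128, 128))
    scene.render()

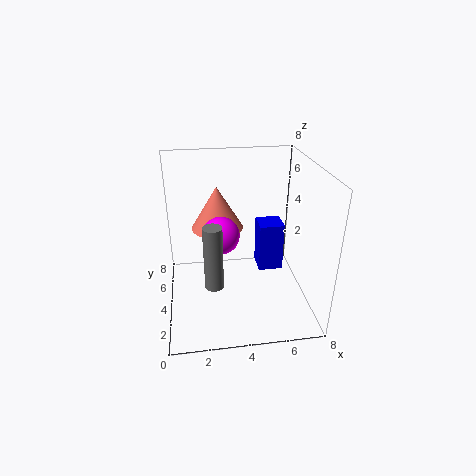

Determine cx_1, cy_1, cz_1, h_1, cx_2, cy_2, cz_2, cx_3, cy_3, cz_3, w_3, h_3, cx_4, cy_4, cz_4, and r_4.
cx_1 = 3; cy_1 = 5.5; cz_1 = 4; h_1 = 2.5; cx_2 = 3; cy_2 = 3.5; cz_2 = 4.5; cx_3 = 5.5; cy_3 = 5; cz_3 = 1; w_3 = 1.5; h_3 = 3; cx_4 = 2.5; cy_4 = 2.5; cz_4 = 2; r_4 = 0.5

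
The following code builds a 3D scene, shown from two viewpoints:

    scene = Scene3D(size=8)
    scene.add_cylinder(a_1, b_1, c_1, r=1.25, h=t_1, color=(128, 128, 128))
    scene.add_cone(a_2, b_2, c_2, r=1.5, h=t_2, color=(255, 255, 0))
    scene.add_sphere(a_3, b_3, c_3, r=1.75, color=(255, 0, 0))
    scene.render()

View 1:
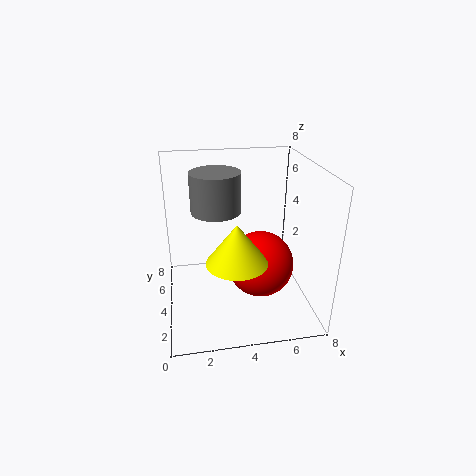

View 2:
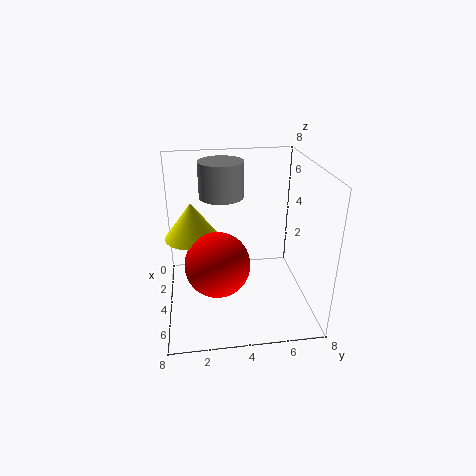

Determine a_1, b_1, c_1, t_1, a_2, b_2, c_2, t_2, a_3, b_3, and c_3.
a_1 = 2.75; b_1 = 3.25; c_1 = 6; t_1 = 2; a_2 = 3.5; b_2 = 1.5; c_2 = 4; t_2 = 2; a_3 = 5; b_3 = 2.75; c_3 = 3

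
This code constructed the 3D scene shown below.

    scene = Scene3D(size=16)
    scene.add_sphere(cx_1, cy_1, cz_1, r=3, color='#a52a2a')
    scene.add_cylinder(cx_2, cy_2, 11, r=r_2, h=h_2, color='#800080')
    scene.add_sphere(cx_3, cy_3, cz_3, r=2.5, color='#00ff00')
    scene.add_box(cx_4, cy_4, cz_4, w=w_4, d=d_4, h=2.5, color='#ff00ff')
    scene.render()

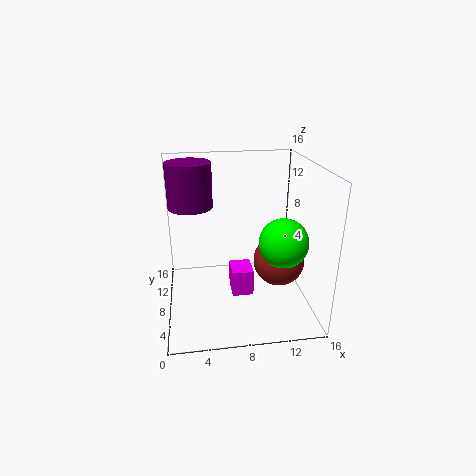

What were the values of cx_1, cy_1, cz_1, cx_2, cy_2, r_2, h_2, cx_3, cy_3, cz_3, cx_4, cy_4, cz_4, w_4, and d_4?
cx_1 = 13; cy_1 = 8.5; cz_1 = 4.5; cx_2 = 3; cy_2 = 10.5; r_2 = 2.5; h_2 = 5; cx_3 = 12; cy_3 = 4; cz_3 = 9; cx_4 = 6.5; cy_4 = 1.5; cz_4 = 5; w_4 = 2; d_4 = 2.5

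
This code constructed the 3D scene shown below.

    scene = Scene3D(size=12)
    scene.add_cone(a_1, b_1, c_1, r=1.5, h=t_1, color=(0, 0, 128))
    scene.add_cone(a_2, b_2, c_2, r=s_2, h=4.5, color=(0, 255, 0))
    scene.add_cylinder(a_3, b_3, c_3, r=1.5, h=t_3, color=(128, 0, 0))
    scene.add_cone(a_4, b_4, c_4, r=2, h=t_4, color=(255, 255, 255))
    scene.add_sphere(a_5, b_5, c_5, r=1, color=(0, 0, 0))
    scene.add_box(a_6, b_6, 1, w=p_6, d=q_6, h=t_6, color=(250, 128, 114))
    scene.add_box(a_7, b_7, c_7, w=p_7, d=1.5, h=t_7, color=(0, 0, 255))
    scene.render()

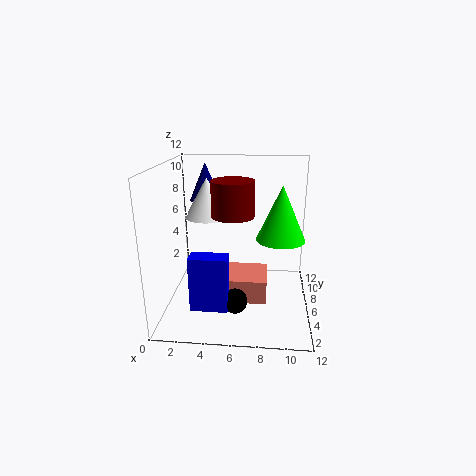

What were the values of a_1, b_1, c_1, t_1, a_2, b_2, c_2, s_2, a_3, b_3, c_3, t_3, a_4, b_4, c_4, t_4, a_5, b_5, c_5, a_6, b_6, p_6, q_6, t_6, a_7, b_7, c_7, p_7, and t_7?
a_1 = 2.5
b_1 = 10.5
c_1 = 8
t_1 = 3.5
a_2 = 9.5
b_2 = 6
c_2 = 6
s_2 = 2
a_3 = 6
b_3 = 2.5
c_3 = 9
t_3 = 2.5
a_4 = 3
b_4 = 8.5
c_4 = 7
t_4 = 3.5
a_5 = 6
b_5 = 3.5
c_5 = 1.5
a_6 = 4.5
b_6 = 4
p_6 = 4
q_6 = 3.5
t_6 = 2
a_7 = 2.5
b_7 = 2.5
c_7 = 1
p_7 = 3
t_7 = 4.5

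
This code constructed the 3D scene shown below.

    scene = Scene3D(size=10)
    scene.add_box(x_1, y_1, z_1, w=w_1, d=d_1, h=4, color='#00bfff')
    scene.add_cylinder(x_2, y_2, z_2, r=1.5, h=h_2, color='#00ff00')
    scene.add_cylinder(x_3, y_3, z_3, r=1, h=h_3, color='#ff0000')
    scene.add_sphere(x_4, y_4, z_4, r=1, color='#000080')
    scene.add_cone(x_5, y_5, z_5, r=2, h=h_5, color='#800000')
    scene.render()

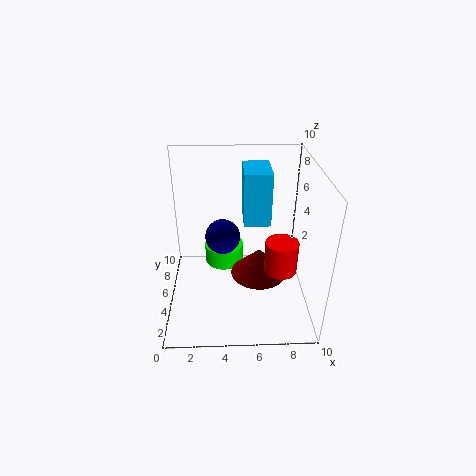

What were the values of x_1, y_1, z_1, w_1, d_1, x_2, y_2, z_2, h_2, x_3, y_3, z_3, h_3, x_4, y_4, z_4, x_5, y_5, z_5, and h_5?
x_1 = 5.5; y_1 = 6.5; z_1 = 5; w_1 = 2; d_1 = 3; x_2 = 4; y_2 = 7.5; z_2 = 1.5; h_2 = 1.5; x_3 = 7.5; y_3 = 2; z_3 = 4.5; h_3 = 2; x_4 = 4; y_4 = 2; z_4 = 7; x_5 = 6.5; y_5 = 5; z_5 = 2; h_5 = 2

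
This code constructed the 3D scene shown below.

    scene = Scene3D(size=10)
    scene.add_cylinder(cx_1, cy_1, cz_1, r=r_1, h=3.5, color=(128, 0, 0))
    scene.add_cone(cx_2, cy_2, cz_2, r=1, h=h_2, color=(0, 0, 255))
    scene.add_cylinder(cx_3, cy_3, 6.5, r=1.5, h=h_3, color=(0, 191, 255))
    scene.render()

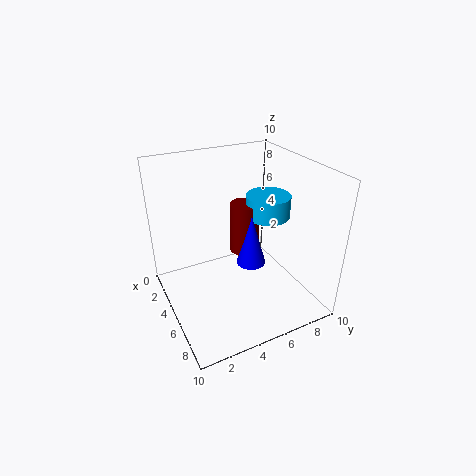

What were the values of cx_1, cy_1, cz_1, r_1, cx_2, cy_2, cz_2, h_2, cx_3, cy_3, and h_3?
cx_1 = 5; cy_1 = 5.5; cz_1 = 4; r_1 = 1; cx_2 = 6; cy_2 = 5.5; cz_2 = 3.5; h_2 = 3.5; cx_3 = 5.5; cy_3 = 7; h_3 = 1.5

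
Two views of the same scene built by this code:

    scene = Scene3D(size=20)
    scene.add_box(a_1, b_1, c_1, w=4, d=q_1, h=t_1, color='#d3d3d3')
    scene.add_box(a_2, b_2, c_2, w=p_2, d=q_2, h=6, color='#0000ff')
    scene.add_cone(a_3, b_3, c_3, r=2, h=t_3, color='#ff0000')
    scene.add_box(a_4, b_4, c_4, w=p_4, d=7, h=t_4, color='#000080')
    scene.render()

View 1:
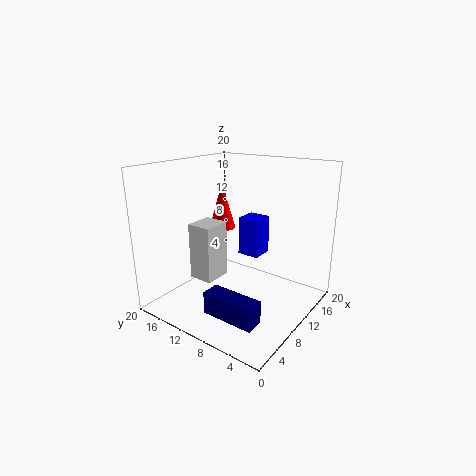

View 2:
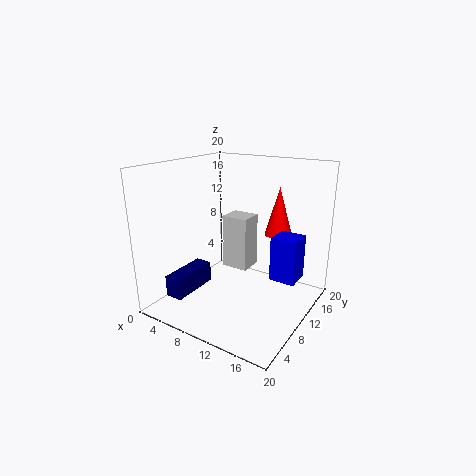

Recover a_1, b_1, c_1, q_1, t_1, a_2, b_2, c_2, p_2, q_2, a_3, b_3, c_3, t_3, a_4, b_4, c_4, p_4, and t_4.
a_1 = 6; b_1 = 12; c_1 = 4; q_1 = 3.5; t_1 = 8; a_2 = 15; b_2 = 10; c_2 = 5; p_2 = 3.5; q_2 = 3.5; a_3 = 13.5; b_3 = 15.5; c_3 = 9.5; t_3 = 7; a_4 = 2.5; b_4 = 3; c_4 = 2; p_4 = 2.5; t_4 = 3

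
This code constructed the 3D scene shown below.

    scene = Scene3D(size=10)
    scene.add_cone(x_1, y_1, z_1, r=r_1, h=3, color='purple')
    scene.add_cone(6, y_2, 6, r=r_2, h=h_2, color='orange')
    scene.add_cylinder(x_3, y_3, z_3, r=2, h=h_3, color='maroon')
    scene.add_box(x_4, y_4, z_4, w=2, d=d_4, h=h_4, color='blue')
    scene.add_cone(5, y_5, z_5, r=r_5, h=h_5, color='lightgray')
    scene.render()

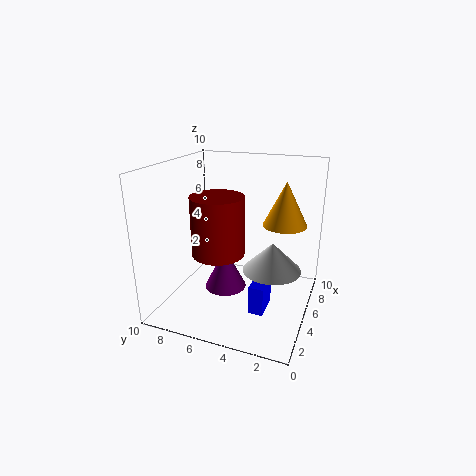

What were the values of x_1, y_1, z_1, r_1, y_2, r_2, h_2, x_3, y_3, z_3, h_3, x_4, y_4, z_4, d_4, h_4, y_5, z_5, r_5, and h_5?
x_1 = 5, y_1 = 6, z_1 = 1, r_1 = 1.5, y_2 = 2, r_2 = 1.5, h_2 = 3, x_3 = 6, y_3 = 7, z_3 = 3, h_3 = 4.5, x_4 = 3, y_4 = 2.5, z_4 = 0.5, d_4 = 1, h_4 = 2, y_5 = 2.5, z_5 = 3, r_5 = 2, h_5 = 2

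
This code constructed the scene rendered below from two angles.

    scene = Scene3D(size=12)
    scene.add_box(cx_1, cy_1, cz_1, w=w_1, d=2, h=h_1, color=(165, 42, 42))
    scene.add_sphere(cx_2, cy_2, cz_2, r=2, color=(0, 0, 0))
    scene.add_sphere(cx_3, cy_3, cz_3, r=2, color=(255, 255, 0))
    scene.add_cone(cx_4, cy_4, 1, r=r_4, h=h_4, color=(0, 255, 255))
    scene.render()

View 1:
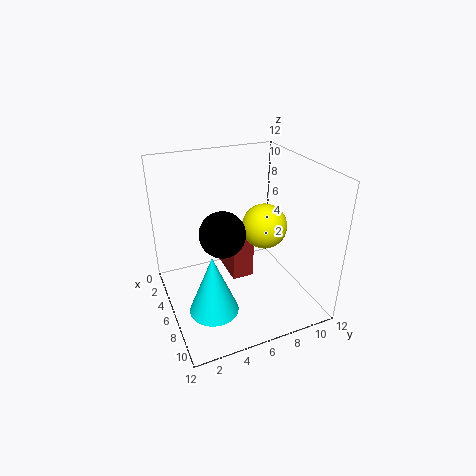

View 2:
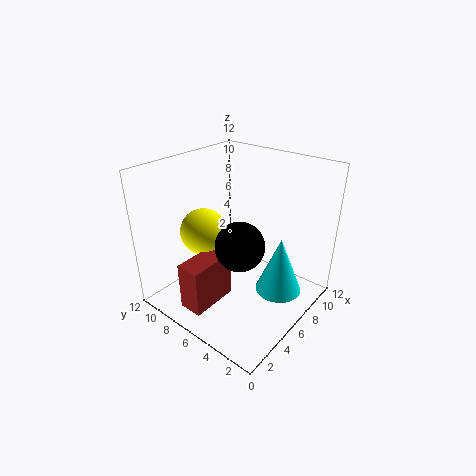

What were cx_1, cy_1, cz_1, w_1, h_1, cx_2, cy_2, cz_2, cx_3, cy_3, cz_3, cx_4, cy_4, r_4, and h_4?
cx_1 = 1; cy_1 = 6; cz_1 = 1; w_1 = 4; h_1 = 4; cx_2 = 5; cy_2 = 5; cz_2 = 6; cx_3 = 5; cy_3 = 9; cz_3 = 6; cx_4 = 8; cy_4 = 3; r_4 = 2; h_4 = 5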